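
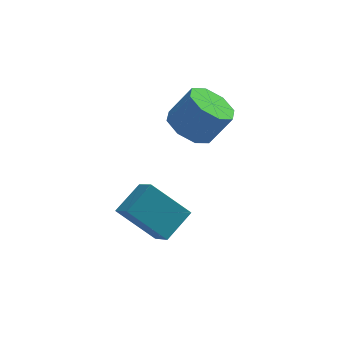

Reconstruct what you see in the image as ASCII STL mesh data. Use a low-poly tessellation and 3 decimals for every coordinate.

solid 
facet normal -0.564 -0.029 -0.825
outer loop
vertex 1.198 -0.506 -0.859
vertex 0.537 0.109 -0.429
vertex 1.354 0.231 -0.992
endloop
endfacet
facet normal 0.800 -0.266 -0.538
outer loop
vertex 1.198 -0.506 -0.859
vertex 1.354 0.231 -0.992
vertex 2.044 -0.463 0.378
endloop
endfacet
facet normal 0.800 -0.266 -0.538
outer loop
vertex 2.044 -0.463 0.378
vertex 1.354 0.231 -0.992
vertex 2.2 0.274 0.246
endloop
endfacet
facet normal 0.564 0.028 0.825
outer loop
vertex 2.044 -0.463 0.378
vertex 2.2 0.274 0.246
vertex 1.383 0.151 0.809
endloop
endfacet
facet normal -0.564 -0.029 -0.825
outer loop
vertex 1.354 0.231 -0.992
vertex 0.537 0.109 -0.429
vertex 1.032 0.897 -0.795
endloop
endfacet
facet normal 0.711 0.492 -0.503
outer loop
vertex 1.354 0.231 -0.992
vertex 1.032 0.897 -0.795
vertex 2.2 0.274 0.246
endloop
endfacet
facet normal 0.711 0.492 -0.503
outer loop
vertex 2.2 0.274 0.246
vertex 1.032 0.897 -0.795
vertex 1.878 0.94 0.443
endloop
endfacet
facet normal 0.564 0.029 0.825
outer loop
vertex 2.2 0.274 0.246
vertex 1.878 0.94 0.443
vertex 1.383 0.151 0.809
endloop
endfacet
facet normal -0.564 -0.029 -0.825
outer loop
vertex 1.032 0.897 -0.795
vertex 0.537 0.109 -0.429
vertex 0.419 1.101 -0.383
endloop
endfacet
facet normal 0.204 0.963 -0.173
outer loop
vertex 1.032 0.897 -0.795
vertex 0.419 1.101 -0.383
vertex 1.878 0.94 0.443
endloop
endfacet
facet normal 0.204 0.964 -0.172
outer loop
vertex 1.878 0.94 0.443
vertex 0.419 1.101 -0.383
vertex 1.266 1.143 0.855
endloop
endfacet
facet normal 0.565 0.028 0.825
outer loop
vertex 1.878 0.94 0.443
vertex 1.266 1.143 0.855
vertex 1.383 0.151 0.809
endloop
endfacet
facet normal -0.565 -0.029 -0.825
outer loop
vertex 0.419 1.101 -0.383
vertex 0.537 0.109 -0.429
vertex -0.124 0.723 0.002
endloop
endfacet
facet normal -0.421 0.869 0.259
outer loop
vertex 0.419 1.101 -0.383
vertex -0.124 0.723 0.002
vertex 1.266 1.143 0.855
endloop
endfacet
facet normal -0.421 0.870 0.258
outer loop
vertex 1.266 1.143 0.855
vertex -0.124 0.723 0.002
vertex 0.722 0.766 1.239
endloop
endfacet
facet normal 0.563 0.028 0.826
outer loop
vertex 1.266 1.143 0.855
vertex 0.722 0.766 1.239
vertex 1.383 0.151 0.809
endloop
endfacet
facet normal -0.564 -0.028 -0.825
outer loop
vertex -0.124 0.723 0.002
vertex 0.537 0.109 -0.429
vertex -0.28 -0.014 0.134
endloop
endfacet
facet normal -0.800 0.266 0.538
outer loop
vertex -0.124 0.723 0.002
vertex -0.28 -0.014 0.134
vertex 0.722 0.766 1.239
endloop
endfacet
facet normal -0.800 0.266 0.538
outer loop
vertex 0.722 0.766 1.239
vertex -0.28 -0.014 0.134
vertex 0.566 0.029 1.372
endloop
endfacet
facet normal 0.564 0.029 0.825
outer loop
vertex 0.722 0.766 1.239
vertex 0.566 0.029 1.372
vertex 1.383 0.151 0.809
endloop
endfacet
facet normal -0.564 -0.029 -0.825
outer loop
vertex -0.28 -0.014 0.134
vertex 0.537 0.109 -0.429
vertex 0.042 -0.68 -0.063
endloop
endfacet
facet normal -0.711 -0.492 0.503
outer loop
vertex -0.28 -0.014 0.134
vertex 0.042 -0.68 -0.063
vertex 0.566 0.029 1.372
endloop
endfacet
facet normal -0.711 -0.492 0.503
outer loop
vertex 0.566 0.029 1.372
vertex 0.042 -0.68 -0.063
vertex 0.888 -0.637 1.175
endloop
endfacet
facet normal 0.564 0.029 0.825
outer loop
vertex 0.566 0.029 1.372
vertex 0.888 -0.637 1.175
vertex 1.383 0.151 0.809
endloop
endfacet
facet normal -0.565 -0.028 -0.825
outer loop
vertex 0.042 -0.68 -0.063
vertex 0.537 0.109 -0.429
vertex 0.654 -0.883 -0.475
endloop
endfacet
facet normal -0.204 -0.964 0.173
outer loop
vertex 0.042 -0.68 -0.063
vertex 0.654 -0.883 -0.475
vertex 0.888 -0.637 1.175
endloop
endfacet
facet normal -0.205 -0.963 0.173
outer loop
vertex 0.888 -0.637 1.175
vertex 0.654 -0.883 -0.475
vertex 1.501 -0.841 0.763
endloop
endfacet
facet normal 0.564 0.029 0.825
outer loop
vertex 0.888 -0.637 1.175
vertex 1.501 -0.841 0.763
vertex 1.383 0.151 0.809
endloop
endfacet
facet normal -0.563 -0.028 -0.826
outer loop
vertex 0.654 -0.883 -0.475
vertex 0.537 0.109 -0.429
vertex 1.198 -0.506 -0.859
endloop
endfacet
facet normal 0.421 -0.870 -0.258
outer loop
vertex 0.654 -0.883 -0.475
vertex 1.198 -0.506 -0.859
vertex 1.501 -0.841 0.763
endloop
endfacet
facet normal 0.422 -0.869 -0.258
outer loop
vertex 1.501 -0.841 0.763
vertex 1.198 -0.506 -0.859
vertex 2.044 -0.463 0.378
endloop
endfacet
facet normal 0.565 0.029 0.825
outer loop
vertex 1.501 -0.841 0.763
vertex 2.044 -0.463 0.378
vertex 1.383 0.151 0.809
endloop
endfacet
facet normal -0.656 -0.606 -0.449
outer loop
vertex -1.963 -2.646 -2.539
vertex -2.296 -1.629 -3.426
vertex -0.589 -3.244 -3.739
endloop
endfacet
facet normal 0.240 -0.731 0.639
outer loop
vertex 0.356 -2.371 -3.094
vertex -1.963 -2.646 -2.539
vertex -0.589 -3.244 -3.739
endloop
endfacet
facet normal -0.656 -0.607 -0.448
outer loop
vertex -0.589 -3.244 -3.739
vertex -2.296 -1.629 -3.426
vertex -0.922 -2.228 -4.627
endloop
endfacet
facet normal 0.715 -0.312 -0.625
outer loop
vertex -0.922 -2.228 -4.627
vertex 0.356 -2.371 -3.094
vertex -0.589 -3.244 -3.739
endloop
endfacet
facet normal -0.715 0.312 0.626
outer loop
vertex -1.963 -2.646 -2.539
vertex -1.351 -0.756 -2.781
vertex -2.296 -1.629 -3.426
endloop
endfacet
facet normal 0.240 -0.731 0.639
outer loop
vertex -1.018 -1.772 -1.893
vertex -1.963 -2.646 -2.539
vertex 0.356 -2.371 -3.094
endloop
endfacet
facet normal -0.716 0.312 0.625
outer loop
vertex -1.018 -1.772 -1.893
vertex -1.351 -0.756 -2.781
vertex -1.963 -2.646 -2.539
endloop
endfacet
facet normal -0.240 0.731 -0.639
outer loop
vertex -2.296 -1.629 -3.426
vertex -1.351 -0.756 -2.781
vertex -0.922 -2.228 -4.627
endloop
endfacet
facet normal 0.715 -0.311 -0.625
outer loop
vertex 0.023 -1.354 -3.981
vertex 0.356 -2.371 -3.094
vertex -0.922 -2.228 -4.627
endloop
endfacet
facet normal -0.240 0.731 -0.639
outer loop
vertex -0.922 -2.228 -4.627
vertex -1.351 -0.756 -2.781
vertex 0.023 -1.354 -3.981
endloop
endfacet
facet normal 0.657 0.606 0.449
outer loop
vertex 0.023 -1.354 -3.981
vertex -1.018 -1.772 -1.893
vertex 0.356 -2.371 -3.094
endloop
endfacet
facet normal 0.656 0.607 0.449
outer loop
vertex -1.351 -0.756 -2.781
vertex -1.018 -1.772 -1.893
vertex 0.023 -1.354 -3.981
endloop
endfacet

endsolid


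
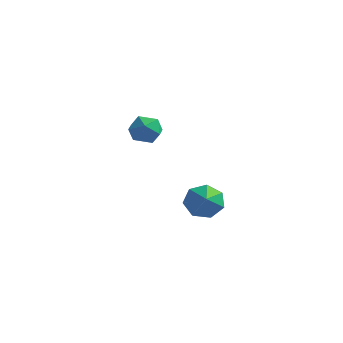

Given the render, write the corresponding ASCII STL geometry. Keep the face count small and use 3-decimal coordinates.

solid 
facet normal -0.464 0.685 -0.561
outer loop
vertex 4.54 2.581 -3.903
vertex 3.584 2.217 -3.557
vertex 4.205 2.989 -3.128
endloop
endfacet
facet normal 0.932 0.103 0.349
outer loop
vertex 4.54 2.581 -3.903
vertex 4.205 2.989 -3.128
vertex 4.256 1.223 -2.743
endloop
endfacet
facet normal -0.465 0.685 -0.561
outer loop
vertex 4.205 2.989 -3.128
vertex 3.584 2.217 -3.557
vertex 3.403 2.815 -2.676
endloop
endfacet
facet normal 0.447 0.203 0.871
outer loop
vertex 4.205 2.989 -3.128
vertex 3.403 2.815 -2.676
vertex 4.256 1.223 -2.743
endloop
endfacet
facet normal -0.464 0.686 -0.561
outer loop
vertex 3.403 2.815 -2.676
vertex 3.584 2.217 -3.557
vertex 2.736 2.191 -2.887
endloop
endfacet
facet normal -0.180 -0.137 0.974
outer loop
vertex 3.403 2.815 -2.676
vertex 2.736 2.191 -2.887
vertex 4.256 1.223 -2.743
endloop
endfacet
facet normal -0.464 0.685 -0.561
outer loop
vertex 2.736 2.191 -2.887
vertex 3.584 2.217 -3.557
vertex 2.708 1.586 -3.603
endloop
endfacet
facet normal -0.477 -0.662 0.578
outer loop
vertex 2.736 2.191 -2.887
vertex 2.708 1.586 -3.603
vertex 4.256 1.223 -2.743
endloop
endfacet
facet normal -0.464 0.685 -0.561
outer loop
vertex 2.708 1.586 -3.603
vertex 3.584 2.217 -3.557
vertex 3.339 1.456 -4.284
endloop
endfacet
facet normal -0.219 -0.976 -0.017
outer loop
vertex 2.708 1.586 -3.603
vertex 3.339 1.456 -4.284
vertex 4.256 1.223 -2.743
endloop
endfacet
facet normal -0.464 0.685 -0.561
outer loop
vertex 3.339 1.456 -4.284
vertex 3.584 2.217 -3.557
vertex 4.154 1.899 -4.417
endloop
endfacet
facet normal 0.398 -0.842 -0.364
outer loop
vertex 3.339 1.456 -4.284
vertex 4.154 1.899 -4.417
vertex 4.256 1.223 -2.743
endloop
endfacet
facet normal -0.464 0.685 -0.561
outer loop
vertex 4.154 1.899 -4.417
vertex 3.584 2.217 -3.557
vertex 4.54 2.581 -3.903
endloop
endfacet
facet normal 0.910 -0.363 -0.202
outer loop
vertex 4.154 1.899 -4.417
vertex 4.54 2.581 -3.903
vertex 4.256 1.223 -2.743
endloop
endfacet
facet normal -0.708 0.422 0.566
outer loop
vertex 1.693 -1.633 3.024
vertex 2.208 -1.808 3.799
vertex 2.32 -0.993 3.331
endloop
endfacet
facet normal -0.692 0.718 -0.084
outer loop
vertex 1.693 -1.633 3.024
vertex 2.32 -0.993 3.331
vertex 2.243 -1.175 2.405
endloop
endfacet
facet normal -0.801 0.201 -0.564
outer loop
vertex 1.693 -1.633 3.024
vertex 2.243 -1.175 2.405
vertex 2.084 -2.102 2.301
endloop
endfacet
facet normal -0.886 -0.414 -0.210
outer loop
vertex 1.693 -1.633 3.024
vertex 2.084 -2.102 2.301
vertex 2.062 -2.493 3.163
endloop
endfacet
facet normal -0.828 -0.276 0.488
outer loop
vertex 1.693 -1.633 3.024
vertex 2.062 -2.493 3.163
vertex 2.208 -1.808 3.799
endloop
endfacet
facet normal -0.037 0.981 -0.190
outer loop
vertex 2.243 -1.175 2.405
vertex 2.32 -0.993 3.331
vertex 3.098 -1.067 2.797
endloop
endfacet
facet normal -0.064 0.504 0.862
outer loop
vertex 2.32 -0.993 3.331
vertex 2.208 -1.808 3.799
vertex 3.076 -1.458 3.659
endloop
endfacet
facet normal -0.258 -0.627 0.735
outer loop
vertex 2.208 -1.808 3.799
vertex 2.062 -2.493 3.163
vertex 2.917 -2.385 3.555
endloop
endfacet
facet normal -0.351 -0.849 -0.394
outer loop
vertex 2.062 -2.493 3.163
vertex 2.084 -2.102 2.301
vertex 2.84 -2.567 2.629
endloop
endfacet
facet normal -0.214 0.145 -0.966
outer loop
vertex 2.084 -2.102 2.301
vertex 2.243 -1.175 2.405
vertex 2.952 -1.752 2.161
endloop
endfacet
facet normal 0.886 0.414 0.210
outer loop
vertex 3.467 -1.927 2.936
vertex 3.098 -1.067 2.797
vertex 3.076 -1.458 3.659
endloop
endfacet
facet normal 0.801 -0.201 0.564
outer loop
vertex 3.467 -1.927 2.936
vertex 3.076 -1.458 3.659
vertex 2.917 -2.385 3.555
endloop
endfacet
facet normal 0.692 -0.718 0.084
outer loop
vertex 3.467 -1.927 2.936
vertex 2.917 -2.385 3.555
vertex 2.84 -2.567 2.629
endloop
endfacet
facet normal 0.708 -0.422 -0.566
outer loop
vertex 3.467 -1.927 2.936
vertex 2.84 -2.567 2.629
vertex 2.952 -1.752 2.161
endloop
endfacet
facet normal 0.828 0.276 -0.488
outer loop
vertex 3.467 -1.927 2.936
vertex 2.952 -1.752 2.161
vertex 3.098 -1.067 2.797
endloop
endfacet
facet normal 0.351 0.849 0.394
outer loop
vertex 3.076 -1.458 3.659
vertex 3.098 -1.067 2.797
vertex 2.32 -0.993 3.331
endloop
endfacet
facet normal 0.214 -0.145 0.966
outer loop
vertex 2.917 -2.385 3.555
vertex 3.076 -1.458 3.659
vertex 2.208 -1.808 3.799
endloop
endfacet
facet normal 0.037 -0.981 0.190
outer loop
vertex 2.84 -2.567 2.629
vertex 2.917 -2.385 3.555
vertex 2.062 -2.493 3.163
endloop
endfacet
facet normal 0.064 -0.504 -0.862
outer loop
vertex 2.952 -1.752 2.161
vertex 2.84 -2.567 2.629
vertex 2.084 -2.102 2.301
endloop
endfacet
facet normal 0.258 0.627 -0.735
outer loop
vertex 3.098 -1.067 2.797
vertex 2.952 -1.752 2.161
vertex 2.243 -1.175 2.405
endloop
endfacet

endsolid


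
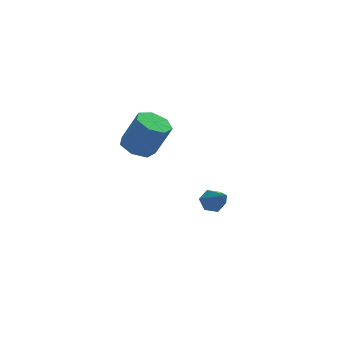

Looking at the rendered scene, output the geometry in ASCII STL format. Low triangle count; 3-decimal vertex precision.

solid 
facet normal -0.106 0.743 -0.661
outer loop
vertex 2.509 -0.83 -1.933
vertex 2.032 -1.149 -2.215
vertex 1.906 -0.742 -1.738
endloop
endfacet
facet normal 0.334 0.416 0.846
outer loop
vertex 2.509 -0.83 -1.933
vertex 1.906 -0.742 -1.738
vertex 2.228 -2.531 -0.985
endloop
endfacet
facet normal -0.107 0.742 -0.662
outer loop
vertex 1.906 -0.742 -1.738
vertex 2.032 -1.149 -2.215
vertex 1.428 -1.062 -2.02
endloop
endfacet
facet normal -0.599 0.216 0.771
outer loop
vertex 1.906 -0.742 -1.738
vertex 1.428 -1.062 -2.02
vertex 2.228 -2.531 -0.985
endloop
endfacet
facet normal -0.106 0.743 -0.661
outer loop
vertex 1.428 -1.062 -2.02
vertex 2.032 -1.149 -2.215
vertex 1.554 -1.469 -2.498
endloop
endfacet
facet normal -0.904 -0.413 0.113
outer loop
vertex 1.428 -1.062 -2.02
vertex 1.554 -1.469 -2.498
vertex 2.228 -2.531 -0.985
endloop
endfacet
facet normal -0.105 0.742 -0.662
outer loop
vertex 1.554 -1.469 -2.498
vertex 2.032 -1.149 -2.215
vertex 2.158 -1.557 -2.692
endloop
endfacet
facet normal -0.273 -0.840 -0.468
outer loop
vertex 1.554 -1.469 -2.498
vertex 2.158 -1.557 -2.692
vertex 2.228 -2.531 -0.985
endloop
endfacet
facet normal -0.106 0.742 -0.662
outer loop
vertex 2.158 -1.557 -2.692
vertex 2.032 -1.149 -2.215
vertex 2.635 -1.237 -2.41
endloop
endfacet
facet normal 0.661 -0.640 -0.392
outer loop
vertex 2.158 -1.557 -2.692
vertex 2.635 -1.237 -2.41
vertex 2.228 -2.531 -0.985
endloop
endfacet
facet normal -0.106 0.743 -0.661
outer loop
vertex 2.635 -1.237 -2.41
vertex 2.032 -1.149 -2.215
vertex 2.509 -0.83 -1.933
endloop
endfacet
facet normal 0.964 -0.012 0.265
outer loop
vertex 2.635 -1.237 -2.41
vertex 2.509 -0.83 -1.933
vertex 2.228 -2.531 -0.985
endloop
endfacet
facet normal -0.393 0.160 -0.906
outer loop
vertex -0.997 -1.739 2.42
vertex -1.688 -2.183 2.641
vertex -1.544 -1.349 2.726
endloop
endfacet
facet normal 0.545 0.834 -0.089
outer loop
vertex -0.997 -1.739 2.42
vertex -1.544 -1.349 2.726
vertex -0.322 -2.014 3.978
endloop
endfacet
facet normal 0.545 0.834 -0.089
outer loop
vertex -0.322 -2.014 3.978
vertex -1.544 -1.349 2.726
vertex -0.868 -1.624 4.284
endloop
endfacet
facet normal 0.393 -0.160 0.905
outer loop
vertex -0.322 -2.014 3.978
vertex -0.868 -1.624 4.284
vertex -1.012 -2.457 4.199
endloop
endfacet
facet normal -0.393 0.160 -0.906
outer loop
vertex -1.544 -1.349 2.726
vertex -1.688 -2.183 2.641
vertex -2.199 -1.587 2.968
endloop
endfacet
facet normal -0.240 0.933 0.269
outer loop
vertex -1.544 -1.349 2.726
vertex -2.199 -1.587 2.968
vertex -0.868 -1.624 4.284
endloop
endfacet
facet normal -0.240 0.933 0.269
outer loop
vertex -0.868 -1.624 4.284
vertex -2.199 -1.587 2.968
vertex -1.523 -1.862 4.525
endloop
endfacet
facet normal 0.392 -0.160 0.906
outer loop
vertex -0.868 -1.624 4.284
vertex -1.523 -1.862 4.525
vertex -1.012 -2.457 4.199
endloop
endfacet
facet normal -0.393 0.160 -0.906
outer loop
vertex -2.199 -1.587 2.968
vertex -1.688 -2.183 2.641
vertex -2.469 -2.273 2.964
endloop
endfacet
facet normal -0.843 0.329 0.424
outer loop
vertex -2.199 -1.587 2.968
vertex -2.469 -2.273 2.964
vertex -1.523 -1.862 4.525
endloop
endfacet
facet normal -0.843 0.331 0.424
outer loop
vertex -1.523 -1.862 4.525
vertex -2.469 -2.273 2.964
vertex -1.794 -2.548 4.521
endloop
endfacet
facet normal 0.392 -0.160 0.906
outer loop
vertex -1.523 -1.862 4.525
vertex -1.794 -2.548 4.521
vertex -1.012 -2.457 4.199
endloop
endfacet
facet normal -0.393 0.160 -0.906
outer loop
vertex -2.469 -2.273 2.964
vertex -1.688 -2.183 2.641
vertex -2.151 -2.891 2.717
endloop
endfacet
facet normal -0.812 -0.522 0.260
outer loop
vertex -2.469 -2.273 2.964
vertex -2.151 -2.891 2.717
vertex -1.794 -2.548 4.521
endloop
endfacet
facet normal -0.813 -0.522 0.260
outer loop
vertex -1.794 -2.548 4.521
vertex -2.151 -2.891 2.717
vertex -1.476 -3.166 4.275
endloop
endfacet
facet normal 0.392 -0.159 0.906
outer loop
vertex -1.794 -2.548 4.521
vertex -1.476 -3.166 4.275
vertex -1.012 -2.457 4.199
endloop
endfacet
facet normal -0.393 0.159 -0.906
outer loop
vertex -2.151 -2.891 2.717
vertex -1.688 -2.183 2.641
vertex -1.484 -2.976 2.413
endloop
endfacet
facet normal -0.170 -0.980 -0.099
outer loop
vertex -2.151 -2.891 2.717
vertex -1.484 -2.976 2.413
vertex -1.476 -3.166 4.275
endloop
endfacet
facet normal -0.170 -0.980 -0.099
outer loop
vertex -1.476 -3.166 4.275
vertex -1.484 -2.976 2.413
vertex -0.809 -3.251 3.971
endloop
endfacet
facet normal 0.392 -0.160 0.906
outer loop
vertex -1.476 -3.166 4.275
vertex -0.809 -3.251 3.971
vertex -1.012 -2.457 4.199
endloop
endfacet
facet normal -0.393 0.159 -0.906
outer loop
vertex -1.484 -2.976 2.413
vertex -1.688 -2.183 2.641
vertex -0.971 -2.463 2.281
endloop
endfacet
facet normal 0.602 -0.700 -0.384
outer loop
vertex -1.484 -2.976 2.413
vertex -0.971 -2.463 2.281
vertex -0.809 -3.251 3.971
endloop
endfacet
facet normal 0.601 -0.701 -0.384
outer loop
vertex -0.809 -3.251 3.971
vertex -0.971 -2.463 2.281
vertex -0.295 -2.738 3.839
endloop
endfacet
facet normal 0.392 -0.160 0.906
outer loop
vertex -0.809 -3.251 3.971
vertex -0.295 -2.738 3.839
vertex -1.012 -2.457 4.199
endloop
endfacet
facet normal -0.392 0.160 -0.906
outer loop
vertex -0.971 -2.463 2.281
vertex -1.688 -2.183 2.641
vertex -0.997 -1.739 2.42
endloop
endfacet
facet normal 0.919 0.106 -0.380
outer loop
vertex -0.971 -2.463 2.281
vertex -0.997 -1.739 2.42
vertex -0.295 -2.738 3.839
endloop
endfacet
facet normal 0.919 0.107 -0.379
outer loop
vertex -0.295 -2.738 3.839
vertex -0.997 -1.739 2.42
vertex -0.322 -2.014 3.978
endloop
endfacet
facet normal 0.392 -0.159 0.906
outer loop
vertex -0.295 -2.738 3.839
vertex -0.322 -2.014 3.978
vertex -1.012 -2.457 4.199
endloop
endfacet

endsolid


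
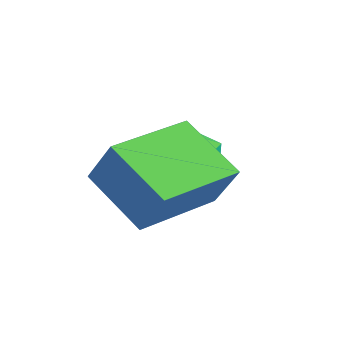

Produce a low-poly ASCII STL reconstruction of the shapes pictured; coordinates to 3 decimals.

solid 
facet normal -0.508 -0.054 -0.860
outer loop
vertex 1.756 -0.622 2.347
vertex 1.666 1.005 2.298
vertex 2.917 -0.578 1.659
endloop
endfacet
facet normal 0.056 -0.998 0.030
outer loop
vertex 3.414 -0.525 2.502
vertex 1.756 -0.622 2.347
vertex 2.917 -0.578 1.659
endloop
endfacet
facet normal -0.508 -0.054 -0.860
outer loop
vertex 2.917 -0.578 1.659
vertex 1.666 1.005 2.298
vertex 2.827 1.049 1.61
endloop
endfacet
facet normal 0.860 0.032 -0.509
outer loop
vertex 2.827 1.049 1.61
vertex 3.414 -0.525 2.502
vertex 2.917 -0.578 1.659
endloop
endfacet
facet normal -0.860 -0.032 0.509
outer loop
vertex 1.756 -0.622 2.347
vertex 2.163 1.058 3.141
vertex 1.666 1.005 2.298
endloop
endfacet
facet normal 0.056 -0.998 0.030
outer loop
vertex 2.253 -0.569 3.19
vertex 1.756 -0.622 2.347
vertex 3.414 -0.525 2.502
endloop
endfacet
facet normal -0.860 -0.032 0.509
outer loop
vertex 2.253 -0.569 3.19
vertex 2.163 1.058 3.141
vertex 1.756 -0.622 2.347
endloop
endfacet
facet normal -0.056 0.998 -0.030
outer loop
vertex 1.666 1.005 2.298
vertex 2.163 1.058 3.141
vertex 2.827 1.049 1.61
endloop
endfacet
facet normal 0.860 0.032 -0.509
outer loop
vertex 3.324 1.102 2.453
vertex 3.414 -0.525 2.502
vertex 2.827 1.049 1.61
endloop
endfacet
facet normal -0.056 0.998 -0.030
outer loop
vertex 2.827 1.049 1.61
vertex 2.163 1.058 3.141
vertex 3.324 1.102 2.453
endloop
endfacet
facet normal 0.508 0.054 0.860
outer loop
vertex 3.324 1.102 2.453
vertex 2.253 -0.569 3.19
vertex 3.414 -0.525 2.502
endloop
endfacet
facet normal 0.508 0.054 0.860
outer loop
vertex 2.163 1.058 3.141
vertex 2.253 -0.569 3.19
vertex 3.324 1.102 2.453
endloop
endfacet
facet normal -0.935 -0.326 -0.137
outer loop
vertex 1.242 1.586 1.825
vertex 1.467 0.981 1.73
vertex 1.309 1.181 2.331
endloop
endfacet
facet normal -0.923 0.232 0.308
outer loop
vertex 1.242 1.586 1.825
vertex 1.309 1.181 2.331
vertex 1.485 1.806 2.388
endloop
endfacet
facet normal -0.623 0.781 -0.036
outer loop
vertex 1.242 1.586 1.825
vertex 1.485 1.806 2.388
vertex 1.752 1.993 1.824
endloop
endfacet
facet normal -0.450 0.563 -0.693
outer loop
vertex 1.242 1.586 1.825
vertex 1.752 1.993 1.824
vertex 1.741 1.483 1.417
endloop
endfacet
facet normal -0.643 -0.120 -0.756
outer loop
vertex 1.242 1.586 1.825
vertex 1.741 1.483 1.417
vertex 1.467 0.981 1.73
endloop
endfacet
facet normal -0.506 0.064 0.860
outer loop
vertex 1.485 1.806 2.388
vertex 1.309 1.181 2.331
vertex 1.859 1.337 2.643
endloop
endfacet
facet normal -0.526 -0.839 0.141
outer loop
vertex 1.309 1.181 2.331
vertex 1.467 0.981 1.73
vertex 1.848 0.827 2.236
endloop
endfacet
facet normal -0.051 -0.508 -0.860
outer loop
vertex 1.467 0.981 1.73
vertex 1.741 1.483 1.417
vertex 2.115 1.014 1.672
endloop
endfacet
facet normal 0.260 0.599 -0.757
outer loop
vertex 1.741 1.483 1.417
vertex 1.752 1.993 1.824
vertex 2.291 1.639 1.729
endloop
endfacet
facet normal -0.021 0.952 0.306
outer loop
vertex 1.752 1.993 1.824
vertex 1.485 1.806 2.388
vertex 2.133 1.839 2.33
endloop
endfacet
facet normal 0.450 -0.563 0.693
outer loop
vertex 2.358 1.234 2.235
vertex 1.859 1.337 2.643
vertex 1.848 0.827 2.236
endloop
endfacet
facet normal 0.623 -0.781 0.036
outer loop
vertex 2.358 1.234 2.235
vertex 1.848 0.827 2.236
vertex 2.115 1.014 1.672
endloop
endfacet
facet normal 0.923 -0.232 -0.308
outer loop
vertex 2.358 1.234 2.235
vertex 2.115 1.014 1.672
vertex 2.291 1.639 1.729
endloop
endfacet
facet normal 0.935 0.326 0.137
outer loop
vertex 2.358 1.234 2.235
vertex 2.291 1.639 1.729
vertex 2.133 1.839 2.33
endloop
endfacet
facet normal 0.643 0.120 0.756
outer loop
vertex 2.358 1.234 2.235
vertex 2.133 1.839 2.33
vertex 1.859 1.337 2.643
endloop
endfacet
facet normal -0.260 -0.599 0.757
outer loop
vertex 1.848 0.827 2.236
vertex 1.859 1.337 2.643
vertex 1.309 1.181 2.331
endloop
endfacet
facet normal 0.021 -0.952 -0.306
outer loop
vertex 2.115 1.014 1.672
vertex 1.848 0.827 2.236
vertex 1.467 0.981 1.73
endloop
endfacet
facet normal 0.506 -0.064 -0.860
outer loop
vertex 2.291 1.639 1.729
vertex 2.115 1.014 1.672
vertex 1.741 1.483 1.417
endloop
endfacet
facet normal 0.526 0.839 -0.141
outer loop
vertex 2.133 1.839 2.33
vertex 2.291 1.639 1.729
vertex 1.752 1.993 1.824
endloop
endfacet
facet normal 0.051 0.508 0.860
outer loop
vertex 1.859 1.337 2.643
vertex 2.133 1.839 2.33
vertex 1.485 1.806 2.388
endloop
endfacet

endsolid


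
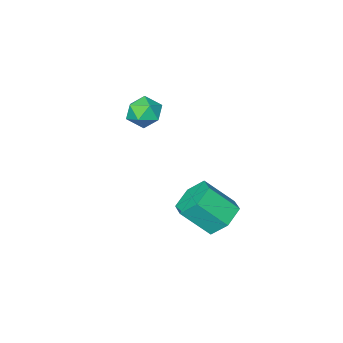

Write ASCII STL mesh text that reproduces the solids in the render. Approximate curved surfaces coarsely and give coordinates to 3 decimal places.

solid 
facet normal -0.988 -0.011 -0.156
outer loop
vertex 0.438 -1.024 3.171
vertex 0.375 -1.648 3.614
vertex 0.318 -0.948 3.925
endloop
endfacet
facet normal -0.733 0.655 -0.183
outer loop
vertex 0.438 -1.024 3.171
vertex 0.318 -0.948 3.925
vertex 0.818 -0.488 3.567
endloop
endfacet
facet normal -0.237 0.680 -0.693
outer loop
vertex 0.438 -1.024 3.171
vertex 0.818 -0.488 3.567
vertex 1.183 -0.903 3.035
endloop
endfacet
facet normal -0.184 0.030 -0.982
outer loop
vertex 0.438 -1.024 3.171
vertex 1.183 -0.903 3.035
vertex 0.91 -1.62 3.064
endloop
endfacet
facet normal -0.648 -0.396 -0.650
outer loop
vertex 0.438 -1.024 3.171
vertex 0.91 -1.62 3.064
vertex 0.375 -1.648 3.614
endloop
endfacet
facet normal -0.416 0.795 0.441
outer loop
vertex 0.818 -0.488 3.567
vertex 0.318 -0.948 3.925
vertex 0.99 -0.78 4.256
endloop
endfacet
facet normal -0.827 -0.283 0.485
outer loop
vertex 0.318 -0.948 3.925
vertex 0.375 -1.648 3.614
vertex 0.717 -1.497 4.285
endloop
endfacet
facet normal -0.277 -0.908 -0.316
outer loop
vertex 0.375 -1.648 3.614
vertex 0.91 -1.62 3.064
vertex 1.082 -1.912 3.753
endloop
endfacet
facet normal 0.474 -0.215 -0.854
outer loop
vertex 0.91 -1.62 3.064
vertex 1.183 -0.903 3.035
vertex 1.582 -1.452 3.395
endloop
endfacet
facet normal 0.388 0.837 -0.386
outer loop
vertex 1.183 -0.903 3.035
vertex 0.818 -0.488 3.567
vertex 1.525 -0.752 3.706
endloop
endfacet
facet normal 0.184 -0.030 0.982
outer loop
vertex 1.462 -1.376 4.149
vertex 0.99 -0.78 4.256
vertex 0.717 -1.497 4.285
endloop
endfacet
facet normal 0.237 -0.680 0.693
outer loop
vertex 1.462 -1.376 4.149
vertex 0.717 -1.497 4.285
vertex 1.082 -1.912 3.753
endloop
endfacet
facet normal 0.733 -0.655 0.183
outer loop
vertex 1.462 -1.376 4.149
vertex 1.082 -1.912 3.753
vertex 1.582 -1.452 3.395
endloop
endfacet
facet normal 0.988 0.011 0.156
outer loop
vertex 1.462 -1.376 4.149
vertex 1.582 -1.452 3.395
vertex 1.525 -0.752 3.706
endloop
endfacet
facet normal 0.648 0.396 0.650
outer loop
vertex 1.462 -1.376 4.149
vertex 1.525 -0.752 3.706
vertex 0.99 -0.78 4.256
endloop
endfacet
facet normal -0.474 0.215 0.854
outer loop
vertex 0.717 -1.497 4.285
vertex 0.99 -0.78 4.256
vertex 0.318 -0.948 3.925
endloop
endfacet
facet normal -0.388 -0.837 0.386
outer loop
vertex 1.082 -1.912 3.753
vertex 0.717 -1.497 4.285
vertex 0.375 -1.648 3.614
endloop
endfacet
facet normal 0.416 -0.795 -0.441
outer loop
vertex 1.582 -1.452 3.395
vertex 1.082 -1.912 3.753
vertex 0.91 -1.62 3.064
endloop
endfacet
facet normal 0.827 0.283 -0.485
outer loop
vertex 1.525 -0.752 3.706
vertex 1.582 -1.452 3.395
vertex 1.183 -0.903 3.035
endloop
endfacet
facet normal 0.277 0.908 0.316
outer loop
vertex 0.99 -0.78 4.256
vertex 1.525 -0.752 3.706
vertex 0.818 -0.488 3.567
endloop
endfacet
facet normal -0.543 0.471 -0.695
outer loop
vertex 1.147 2.861 -0.135
vertex 0.767 3.348 0.492
vertex 1.506 3.628 0.104
endloop
endfacet
facet normal 0.734 -0.136 -0.666
outer loop
vertex 1.147 2.861 -0.135
vertex 1.506 3.628 0.104
vertex 1.973 2.145 0.921
endloop
endfacet
facet normal 0.734 -0.135 -0.665
outer loop
vertex 1.973 2.145 0.921
vertex 1.506 3.628 0.104
vertex 2.332 2.912 1.161
endloop
endfacet
facet normal 0.543 -0.472 0.695
outer loop
vertex 1.973 2.145 0.921
vertex 2.332 2.912 1.161
vertex 1.593 2.632 1.548
endloop
endfacet
facet normal -0.543 0.471 -0.695
outer loop
vertex 1.506 3.628 0.104
vertex 0.767 3.348 0.492
vertex 1.126 4.115 0.731
endloop
endfacet
facet normal 0.720 0.687 -0.097
outer loop
vertex 1.506 3.628 0.104
vertex 1.126 4.115 0.731
vertex 2.332 2.912 1.161
endloop
endfacet
facet normal 0.720 0.687 -0.097
outer loop
vertex 2.332 2.912 1.161
vertex 1.126 4.115 0.731
vertex 1.952 3.399 1.788
endloop
endfacet
facet normal 0.543 -0.472 0.695
outer loop
vertex 2.332 2.912 1.161
vertex 1.952 3.399 1.788
vertex 1.593 2.632 1.548
endloop
endfacet
facet normal -0.543 0.471 -0.695
outer loop
vertex 1.126 4.115 0.731
vertex 0.767 3.348 0.492
vertex 0.387 3.835 1.119
endloop
endfacet
facet normal -0.014 0.823 0.568
outer loop
vertex 1.126 4.115 0.731
vertex 0.387 3.835 1.119
vertex 1.952 3.399 1.788
endloop
endfacet
facet normal -0.014 0.823 0.569
outer loop
vertex 1.952 3.399 1.788
vertex 0.387 3.835 1.119
vertex 1.213 3.119 2.175
endloop
endfacet
facet normal 0.543 -0.472 0.695
outer loop
vertex 1.952 3.399 1.788
vertex 1.213 3.119 2.175
vertex 1.593 2.632 1.548
endloop
endfacet
facet normal -0.543 0.472 -0.695
outer loop
vertex 0.387 3.835 1.119
vertex 0.767 3.348 0.492
vertex 0.028 3.068 0.879
endloop
endfacet
facet normal -0.734 0.135 0.666
outer loop
vertex 0.387 3.835 1.119
vertex 0.028 3.068 0.879
vertex 1.213 3.119 2.175
endloop
endfacet
facet normal -0.734 0.136 0.666
outer loop
vertex 1.213 3.119 2.175
vertex 0.028 3.068 0.879
vertex 0.854 2.352 1.936
endloop
endfacet
facet normal 0.543 -0.471 0.695
outer loop
vertex 1.213 3.119 2.175
vertex 0.854 2.352 1.936
vertex 1.593 2.632 1.548
endloop
endfacet
facet normal -0.543 0.472 -0.695
outer loop
vertex 0.028 3.068 0.879
vertex 0.767 3.348 0.492
vertex 0.408 2.581 0.252
endloop
endfacet
facet normal -0.720 -0.687 0.097
outer loop
vertex 0.028 3.068 0.879
vertex 0.408 2.581 0.252
vertex 0.854 2.352 1.936
endloop
endfacet
facet normal -0.720 -0.687 0.097
outer loop
vertex 0.854 2.352 1.936
vertex 0.408 2.581 0.252
vertex 1.234 1.865 1.309
endloop
endfacet
facet normal 0.543 -0.471 0.695
outer loop
vertex 0.854 2.352 1.936
vertex 1.234 1.865 1.309
vertex 1.593 2.632 1.548
endloop
endfacet
facet normal -0.543 0.472 -0.695
outer loop
vertex 0.408 2.581 0.252
vertex 0.767 3.348 0.492
vertex 1.147 2.861 -0.135
endloop
endfacet
facet normal 0.014 -0.823 -0.568
outer loop
vertex 0.408 2.581 0.252
vertex 1.147 2.861 -0.135
vertex 1.234 1.865 1.309
endloop
endfacet
facet normal 0.013 -0.823 -0.568
outer loop
vertex 1.234 1.865 1.309
vertex 1.147 2.861 -0.135
vertex 1.973 2.145 0.921
endloop
endfacet
facet normal 0.543 -0.471 0.695
outer loop
vertex 1.234 1.865 1.309
vertex 1.973 2.145 0.921
vertex 1.593 2.632 1.548
endloop
endfacet

endsolid


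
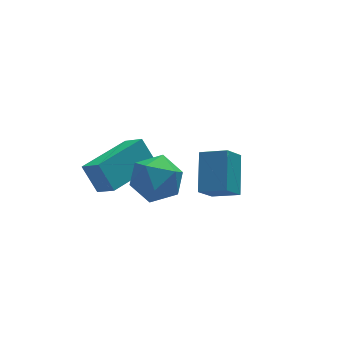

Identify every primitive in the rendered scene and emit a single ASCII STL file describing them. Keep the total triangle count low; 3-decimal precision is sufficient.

solid 
facet normal -0.892 -0.452 -0.011
outer loop
vertex -2.204 3.411 1.818
vertex -2.516 4.04 1.287
vertex -1.921 2.871 1.013
endloop
endfacet
facet normal 0.354 -0.714 0.604
outer loop
vertex -0.324 3.68 1.033
vertex -2.204 3.411 1.818
vertex -1.921 2.871 1.013
endloop
endfacet
facet normal -0.892 -0.452 -0.011
outer loop
vertex -1.921 2.871 1.013
vertex -2.516 4.04 1.287
vertex -2.233 3.5 0.482
endloop
endfacet
facet normal 0.281 -0.534 -0.798
outer loop
vertex -2.233 3.5 0.482
vertex -0.324 3.68 1.033
vertex -1.921 2.871 1.013
endloop
endfacet
facet normal -0.281 0.534 0.798
outer loop
vertex -2.204 3.411 1.818
vertex -0.919 4.849 1.307
vertex -2.516 4.04 1.287
endloop
endfacet
facet normal 0.354 -0.714 0.604
outer loop
vertex -0.607 4.22 1.838
vertex -2.204 3.411 1.818
vertex -0.324 3.68 1.033
endloop
endfacet
facet normal -0.281 0.534 0.798
outer loop
vertex -0.607 4.22 1.838
vertex -0.919 4.849 1.307
vertex -2.204 3.411 1.818
endloop
endfacet
facet normal -0.354 0.714 -0.604
outer loop
vertex -2.516 4.04 1.287
vertex -0.919 4.849 1.307
vertex -2.233 3.5 0.482
endloop
endfacet
facet normal 0.281 -0.534 -0.798
outer loop
vertex -0.636 4.309 0.502
vertex -0.324 3.68 1.033
vertex -2.233 3.5 0.482
endloop
endfacet
facet normal -0.354 0.714 -0.604
outer loop
vertex -2.233 3.5 0.482
vertex -0.919 4.849 1.307
vertex -0.636 4.309 0.502
endloop
endfacet
facet normal 0.892 0.452 0.011
outer loop
vertex -0.636 4.309 0.502
vertex -0.607 4.22 1.838
vertex -0.324 3.68 1.033
endloop
endfacet
facet normal 0.892 0.452 0.011
outer loop
vertex -0.919 4.849 1.307
vertex -0.607 4.22 1.838
vertex -0.636 4.309 0.502
endloop
endfacet
facet normal -0.728 0.579 -0.367
outer loop
vertex 0.926 3.54 1.316
vertex 1.466 3.814 0.676
vertex 0.497 2.485 0.502
endloop
endfacet
facet normal -0.614 -0.310 0.726
outer loop
vertex 1.174 1.946 0.844
vertex 0.926 3.54 1.316
vertex 0.497 2.485 0.502
endloop
endfacet
facet normal -0.728 0.579 -0.368
outer loop
vertex 0.497 2.485 0.502
vertex 1.466 3.814 0.676
vertex 1.037 2.758 -0.137
endloop
endfacet
facet normal -0.307 -0.754 -0.581
outer loop
vertex 1.037 2.758 -0.137
vertex 1.174 1.946 0.844
vertex 0.497 2.485 0.502
endloop
endfacet
facet normal 0.306 0.754 0.581
outer loop
vertex 0.926 3.54 1.316
vertex 2.143 3.275 1.018
vertex 1.466 3.814 0.676
endloop
endfacet
facet normal -0.613 -0.311 0.727
outer loop
vertex 1.603 3.002 1.657
vertex 0.926 3.54 1.316
vertex 1.174 1.946 0.844
endloop
endfacet
facet normal 0.306 0.754 0.581
outer loop
vertex 1.603 3.002 1.657
vertex 2.143 3.275 1.018
vertex 0.926 3.54 1.316
endloop
endfacet
facet normal 0.614 0.310 -0.726
outer loop
vertex 1.466 3.814 0.676
vertex 2.143 3.275 1.018
vertex 1.037 2.758 -0.137
endloop
endfacet
facet normal -0.306 -0.754 -0.581
outer loop
vertex 1.714 2.22 0.204
vertex 1.174 1.946 0.844
vertex 1.037 2.758 -0.137
endloop
endfacet
facet normal 0.613 0.311 -0.726
outer loop
vertex 1.037 2.758 -0.137
vertex 2.143 3.275 1.018
vertex 1.714 2.22 0.204
endloop
endfacet
facet normal 0.728 -0.578 0.367
outer loop
vertex 1.714 2.22 0.204
vertex 1.603 3.002 1.657
vertex 1.174 1.946 0.844
endloop
endfacet
facet normal 0.728 -0.579 0.367
outer loop
vertex 2.143 3.275 1.018
vertex 1.603 3.002 1.657
vertex 1.714 2.22 0.204
endloop
endfacet
facet normal -0.202 0.522 0.829
outer loop
vertex -1.764 1.412 3.523
vertex -1.697 0.719 3.976
vertex -1.028 1.192 3.841
endloop
endfacet
facet normal 0.129 0.930 0.344
outer loop
vertex -1.764 1.412 3.523
vertex -1.028 1.192 3.841
vertex -1.075 1.486 3.065
endloop
endfacet
facet normal -0.266 0.931 -0.250
outer loop
vertex -1.764 1.412 3.523
vertex -1.075 1.486 3.065
vertex -1.772 1.195 2.722
endloop
endfacet
facet normal -0.841 0.524 -0.134
outer loop
vertex -1.764 1.412 3.523
vertex -1.772 1.195 2.722
vertex -2.157 0.721 3.285
endloop
endfacet
facet normal -0.801 0.272 0.534
outer loop
vertex -1.764 1.412 3.523
vertex -2.157 0.721 3.285
vertex -1.697 0.719 3.976
endloop
endfacet
facet normal 0.756 0.625 0.191
outer loop
vertex -1.075 1.486 3.065
vertex -1.028 1.192 3.841
vertex -0.583 0.839 3.235
endloop
endfacet
facet normal 0.221 -0.035 0.975
outer loop
vertex -1.028 1.192 3.841
vertex -1.697 0.719 3.976
vertex -0.968 0.365 3.798
endloop
endfacet
facet normal -0.749 -0.439 0.497
outer loop
vertex -1.697 0.719 3.976
vertex -2.157 0.721 3.285
vertex -1.665 0.074 3.455
endloop
endfacet
facet normal -0.814 -0.029 -0.581
outer loop
vertex -2.157 0.721 3.285
vertex -1.772 1.195 2.722
vertex -1.712 0.368 2.679
endloop
endfacet
facet normal 0.117 0.628 -0.770
outer loop
vertex -1.772 1.195 2.722
vertex -1.075 1.486 3.065
vertex -1.043 0.841 2.544
endloop
endfacet
facet normal 0.841 -0.524 0.134
outer loop
vertex -0.976 0.148 2.997
vertex -0.583 0.839 3.235
vertex -0.968 0.365 3.798
endloop
endfacet
facet normal 0.266 -0.931 0.250
outer loop
vertex -0.976 0.148 2.997
vertex -0.968 0.365 3.798
vertex -1.665 0.074 3.455
endloop
endfacet
facet normal -0.129 -0.930 -0.344
outer loop
vertex -0.976 0.148 2.997
vertex -1.665 0.074 3.455
vertex -1.712 0.368 2.679
endloop
endfacet
facet normal 0.202 -0.522 -0.829
outer loop
vertex -0.976 0.148 2.997
vertex -1.712 0.368 2.679
vertex -1.043 0.841 2.544
endloop
endfacet
facet normal 0.801 -0.272 -0.534
outer loop
vertex -0.976 0.148 2.997
vertex -1.043 0.841 2.544
vertex -0.583 0.839 3.235
endloop
endfacet
facet normal 0.814 0.029 0.581
outer loop
vertex -0.968 0.365 3.798
vertex -0.583 0.839 3.235
vertex -1.028 1.192 3.841
endloop
endfacet
facet normal -0.117 -0.628 0.770
outer loop
vertex -1.665 0.074 3.455
vertex -0.968 0.365 3.798
vertex -1.697 0.719 3.976
endloop
endfacet
facet normal -0.756 -0.625 -0.191
outer loop
vertex -1.712 0.368 2.679
vertex -1.665 0.074 3.455
vertex -2.157 0.721 3.285
endloop
endfacet
facet normal -0.221 0.035 -0.975
outer loop
vertex -1.043 0.841 2.544
vertex -1.712 0.368 2.679
vertex -1.772 1.195 2.722
endloop
endfacet
facet normal 0.749 0.439 -0.497
outer loop
vertex -0.583 0.839 3.235
vertex -1.043 0.841 2.544
vertex -1.075 1.486 3.065
endloop
endfacet

endsolid


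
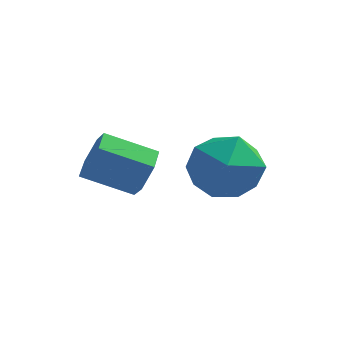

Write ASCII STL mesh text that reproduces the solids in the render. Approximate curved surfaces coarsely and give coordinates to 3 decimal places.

solid 
facet normal 0.893 0.184 -0.411
outer loop
vertex -1.103 -0.89 0.195
vertex -1.437 -0.43 -0.324
vertex -1.189 -0.14 0.344
endloop
endfacet
facet normal 0.436 -0.127 0.891
outer loop
vertex -1.103 -0.89 0.195
vertex -1.189 -0.14 0.344
vertex -2.47 -1.17 0.824
endloop
endfacet
facet normal 0.436 -0.127 0.891
outer loop
vertex -2.47 -1.17 0.824
vertex -1.189 -0.14 0.344
vertex -2.555 -0.419 0.973
endloop
endfacet
facet normal -0.893 -0.183 0.411
outer loop
vertex -2.47 -1.17 0.824
vertex -2.555 -0.419 0.973
vertex -2.803 -0.71 0.304
endloop
endfacet
facet normal 0.893 0.182 -0.411
outer loop
vertex -1.189 -0.14 0.344
vertex -1.437 -0.43 -0.324
vertex -1.522 0.32 -0.176
endloop
endfacet
facet normal 0.122 0.781 0.612
outer loop
vertex -1.189 -0.14 0.344
vertex -1.522 0.32 -0.176
vertex -2.555 -0.419 0.973
endloop
endfacet
facet normal 0.122 0.781 0.612
outer loop
vertex -2.555 -0.419 0.973
vertex -1.522 0.32 -0.176
vertex -2.888 0.041 0.453
endloop
endfacet
facet normal -0.893 -0.183 0.411
outer loop
vertex -2.555 -0.419 0.973
vertex -2.888 0.041 0.453
vertex -2.803 -0.71 0.304
endloop
endfacet
facet normal 0.893 0.182 -0.411
outer loop
vertex -1.522 0.32 -0.176
vertex -1.437 -0.43 -0.324
vertex -1.77 0.03 -0.844
endloop
endfacet
facet normal -0.313 0.908 -0.278
outer loop
vertex -1.522 0.32 -0.176
vertex -1.77 0.03 -0.844
vertex -2.888 0.041 0.453
endloop
endfacet
facet normal -0.314 0.908 -0.278
outer loop
vertex -2.888 0.041 0.453
vertex -1.77 0.03 -0.844
vertex -3.137 -0.25 -0.215
endloop
endfacet
facet normal -0.893 -0.183 0.412
outer loop
vertex -2.888 0.041 0.453
vertex -3.137 -0.25 -0.215
vertex -2.803 -0.71 0.304
endloop
endfacet
facet normal 0.893 0.183 -0.411
outer loop
vertex -1.77 0.03 -0.844
vertex -1.437 -0.43 -0.324
vertex -1.685 -0.721 -0.993
endloop
endfacet
facet normal -0.436 0.127 -0.891
outer loop
vertex -1.77 0.03 -0.844
vertex -1.685 -0.721 -0.993
vertex -3.137 -0.25 -0.215
endloop
endfacet
facet normal -0.436 0.127 -0.891
outer loop
vertex -3.137 -0.25 -0.215
vertex -1.685 -0.721 -0.993
vertex -3.051 -1.0 -0.364
endloop
endfacet
facet normal -0.893 -0.184 0.411
outer loop
vertex -3.137 -0.25 -0.215
vertex -3.051 -1.0 -0.364
vertex -2.803 -0.71 0.304
endloop
endfacet
facet normal 0.893 0.183 -0.411
outer loop
vertex -1.685 -0.721 -0.993
vertex -1.437 -0.43 -0.324
vertex -1.352 -1.181 -0.473
endloop
endfacet
facet normal -0.122 -0.781 -0.612
outer loop
vertex -1.685 -0.721 -0.993
vertex -1.352 -1.181 -0.473
vertex -3.051 -1.0 -0.364
endloop
endfacet
facet normal -0.122 -0.781 -0.612
outer loop
vertex -3.051 -1.0 -0.364
vertex -1.352 -1.181 -0.473
vertex -2.718 -1.46 0.156
endloop
endfacet
facet normal -0.893 -0.182 0.411
outer loop
vertex -3.051 -1.0 -0.364
vertex -2.718 -1.46 0.156
vertex -2.803 -0.71 0.304
endloop
endfacet
facet normal 0.893 0.183 -0.412
outer loop
vertex -1.352 -1.181 -0.473
vertex -1.437 -0.43 -0.324
vertex -1.103 -0.89 0.195
endloop
endfacet
facet normal 0.314 -0.908 0.279
outer loop
vertex -1.352 -1.181 -0.473
vertex -1.103 -0.89 0.195
vertex -2.718 -1.46 0.156
endloop
endfacet
facet normal 0.314 -0.908 0.278
outer loop
vertex -2.718 -1.46 0.156
vertex -1.103 -0.89 0.195
vertex -2.47 -1.17 0.824
endloop
endfacet
facet normal -0.893 -0.182 0.411
outer loop
vertex -2.718 -1.46 0.156
vertex -2.47 -1.17 0.824
vertex -2.803 -0.71 0.304
endloop
endfacet
facet normal -0.906 -0.405 0.124
outer loop
vertex -1.072 2.08 -1.41
vertex -0.567 0.958 -1.386
vertex -0.708 1.592 -0.341
endloop
endfacet
facet normal -0.877 0.247 0.412
outer loop
vertex -1.072 2.08 -1.41
vertex -0.708 1.592 -0.341
vertex -0.487 2.778 -0.582
endloop
endfacet
facet normal -0.699 0.708 -0.103
outer loop
vertex -1.072 2.08 -1.41
vertex -0.487 2.778 -0.582
vertex -0.21 2.877 -1.776
endloop
endfacet
facet normal -0.616 0.341 -0.710
outer loop
vertex -1.072 2.08 -1.41
vertex -0.21 2.877 -1.776
vertex -0.259 1.753 -2.273
endloop
endfacet
facet normal -0.745 -0.347 -0.570
outer loop
vertex -1.072 2.08 -1.41
vertex -0.259 1.753 -2.273
vertex -0.567 0.958 -1.386
endloop
endfacet
facet normal -0.357 0.249 0.900
outer loop
vertex -0.487 2.778 -0.582
vertex -0.708 1.592 -0.341
vertex 0.379 2.087 -0.047
endloop
endfacet
facet normal -0.403 -0.806 0.434
outer loop
vertex -0.708 1.592 -0.341
vertex -0.567 0.958 -1.386
vertex 0.33 0.963 -0.544
endloop
endfacet
facet normal -0.143 -0.712 -0.688
outer loop
vertex -0.567 0.958 -1.386
vertex -0.259 1.753 -2.273
vertex 0.607 1.062 -1.738
endloop
endfacet
facet normal 0.064 0.401 -0.914
outer loop
vertex -0.259 1.753 -2.273
vertex -0.21 2.877 -1.776
vertex 0.828 2.248 -1.979
endloop
endfacet
facet normal -0.068 0.995 0.067
outer loop
vertex -0.21 2.877 -1.776
vertex -0.487 2.778 -0.582
vertex 0.687 2.882 -0.934
endloop
endfacet
facet normal 0.616 -0.341 0.710
outer loop
vertex 1.192 1.76 -0.91
vertex 0.379 2.087 -0.047
vertex 0.33 0.963 -0.544
endloop
endfacet
facet normal 0.699 -0.708 0.103
outer loop
vertex 1.192 1.76 -0.91
vertex 0.33 0.963 -0.544
vertex 0.607 1.062 -1.738
endloop
endfacet
facet normal 0.877 -0.247 -0.412
outer loop
vertex 1.192 1.76 -0.91
vertex 0.607 1.062 -1.738
vertex 0.828 2.248 -1.979
endloop
endfacet
facet normal 0.906 0.405 -0.124
outer loop
vertex 1.192 1.76 -0.91
vertex 0.828 2.248 -1.979
vertex 0.687 2.882 -0.934
endloop
endfacet
facet normal 0.745 0.347 0.570
outer loop
vertex 1.192 1.76 -0.91
vertex 0.687 2.882 -0.934
vertex 0.379 2.087 -0.047
endloop
endfacet
facet normal -0.064 -0.401 0.914
outer loop
vertex 0.33 0.963 -0.544
vertex 0.379 2.087 -0.047
vertex -0.708 1.592 -0.341
endloop
endfacet
facet normal 0.068 -0.995 -0.067
outer loop
vertex 0.607 1.062 -1.738
vertex 0.33 0.963 -0.544
vertex -0.567 0.958 -1.386
endloop
endfacet
facet normal 0.357 -0.249 -0.900
outer loop
vertex 0.828 2.248 -1.979
vertex 0.607 1.062 -1.738
vertex -0.259 1.753 -2.273
endloop
endfacet
facet normal 0.403 0.806 -0.434
outer loop
vertex 0.687 2.882 -0.934
vertex 0.828 2.248 -1.979
vertex -0.21 2.877 -1.776
endloop
endfacet
facet normal 0.143 0.712 0.688
outer loop
vertex 0.379 2.087 -0.047
vertex 0.687 2.882 -0.934
vertex -0.487 2.778 -0.582
endloop
endfacet

endsolid


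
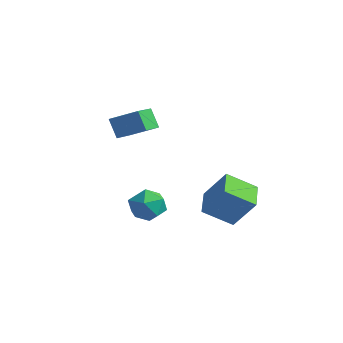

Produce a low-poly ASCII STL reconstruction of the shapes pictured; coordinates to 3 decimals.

solid 
facet normal -0.541 -0.211 -0.814
outer loop
vertex 1.925 0.173 -3.813
vertex 0.801 1.493 -3.408
vertex 3.019 1.427 -4.866
endloop
endfacet
facet normal 0.631 -0.742 -0.227
outer loop
vertex 4.199 1.887 -3.092
vertex 1.925 0.173 -3.813
vertex 3.019 1.427 -4.866
endloop
endfacet
facet normal -0.541 -0.211 -0.814
outer loop
vertex 3.019 1.427 -4.866
vertex 0.801 1.493 -3.408
vertex 1.896 2.747 -4.462
endloop
endfacet
facet normal 0.556 0.637 -0.535
outer loop
vertex 1.896 2.747 -4.462
vertex 4.199 1.887 -3.092
vertex 3.019 1.427 -4.866
endloop
endfacet
facet normal -0.555 -0.637 0.535
outer loop
vertex 1.925 0.173 -3.813
vertex 1.981 1.953 -1.634
vertex 0.801 1.493 -3.408
endloop
endfacet
facet normal 0.631 -0.742 -0.227
outer loop
vertex 3.104 0.633 -2.038
vertex 1.925 0.173 -3.813
vertex 4.199 1.887 -3.092
endloop
endfacet
facet normal -0.556 -0.637 0.534
outer loop
vertex 3.104 0.633 -2.038
vertex 1.981 1.953 -1.634
vertex 1.925 0.173 -3.813
endloop
endfacet
facet normal -0.631 0.742 0.227
outer loop
vertex 0.801 1.493 -3.408
vertex 1.981 1.953 -1.634
vertex 1.896 2.747 -4.462
endloop
endfacet
facet normal 0.556 0.637 -0.534
outer loop
vertex 3.075 3.207 -2.687
vertex 4.199 1.887 -3.092
vertex 1.896 2.747 -4.462
endloop
endfacet
facet normal -0.631 0.742 0.227
outer loop
vertex 1.896 2.747 -4.462
vertex 1.981 1.953 -1.634
vertex 3.075 3.207 -2.687
endloop
endfacet
facet normal 0.541 0.211 0.814
outer loop
vertex 3.075 3.207 -2.687
vertex 3.104 0.633 -2.038
vertex 4.199 1.887 -3.092
endloop
endfacet
facet normal 0.541 0.211 0.814
outer loop
vertex 1.981 1.953 -1.634
vertex 3.104 0.633 -2.038
vertex 3.075 3.207 -2.687
endloop
endfacet
facet normal -0.630 0.775 0.051
outer loop
vertex -1.071 -0.584 -4.314
vertex -1.575 -1.056 -3.373
vertex -0.671 -0.329 -3.248
endloop
endfacet
facet normal -0.005 0.973 -0.231
outer loop
vertex -1.071 -0.584 -4.314
vertex -0.671 -0.329 -3.248
vertex 0.079 -0.532 -4.119
endloop
endfacet
facet normal 0.112 0.574 -0.811
outer loop
vertex -1.071 -0.584 -4.314
vertex 0.079 -0.532 -4.119
vertex -0.362 -1.384 -4.783
endloop
endfacet
facet normal -0.441 0.130 -0.888
outer loop
vertex -1.071 -0.584 -4.314
vertex -0.362 -1.384 -4.783
vertex -1.385 -1.708 -4.322
endloop
endfacet
facet normal -0.900 0.254 -0.355
outer loop
vertex -1.071 -0.584 -4.314
vertex -1.385 -1.708 -4.322
vertex -1.575 -1.056 -3.373
endloop
endfacet
facet normal 0.507 0.826 0.244
outer loop
vertex 0.079 -0.532 -4.119
vertex -0.671 -0.329 -3.248
vertex 0.285 -0.972 -3.058
endloop
endfacet
facet normal -0.504 0.506 0.700
outer loop
vertex -0.671 -0.329 -3.248
vertex -1.575 -1.056 -3.373
vertex -0.738 -1.296 -2.597
endloop
endfacet
facet normal -0.941 -0.337 0.043
outer loop
vertex -1.575 -1.056 -3.373
vertex -1.385 -1.708 -4.322
vertex -1.179 -2.148 -3.261
endloop
endfacet
facet normal -0.199 -0.538 -0.819
outer loop
vertex -1.385 -1.708 -4.322
vertex -0.362 -1.384 -4.783
vertex -0.429 -2.351 -4.132
endloop
endfacet
facet normal 0.696 0.181 -0.695
outer loop
vertex -0.362 -1.384 -4.783
vertex 0.079 -0.532 -4.119
vertex 0.475 -1.624 -4.007
endloop
endfacet
facet normal 0.441 -0.130 0.888
outer loop
vertex -0.029 -2.096 -3.066
vertex 0.285 -0.972 -3.058
vertex -0.738 -1.296 -2.597
endloop
endfacet
facet normal -0.112 -0.574 0.811
outer loop
vertex -0.029 -2.096 -3.066
vertex -0.738 -1.296 -2.597
vertex -1.179 -2.148 -3.261
endloop
endfacet
facet normal 0.005 -0.973 0.231
outer loop
vertex -0.029 -2.096 -3.066
vertex -1.179 -2.148 -3.261
vertex -0.429 -2.351 -4.132
endloop
endfacet
facet normal 0.630 -0.775 -0.051
outer loop
vertex -0.029 -2.096 -3.066
vertex -0.429 -2.351 -4.132
vertex 0.475 -1.624 -4.007
endloop
endfacet
facet normal 0.900 -0.254 0.355
outer loop
vertex -0.029 -2.096 -3.066
vertex 0.475 -1.624 -4.007
vertex 0.285 -0.972 -3.058
endloop
endfacet
facet normal 0.199 0.538 0.819
outer loop
vertex -0.738 -1.296 -2.597
vertex 0.285 -0.972 -3.058
vertex -0.671 -0.329 -3.248
endloop
endfacet
facet normal -0.696 -0.181 0.695
outer loop
vertex -1.179 -2.148 -3.261
vertex -0.738 -1.296 -2.597
vertex -1.575 -1.056 -3.373
endloop
endfacet
facet normal -0.507 -0.826 -0.244
outer loop
vertex -0.429 -2.351 -4.132
vertex -1.179 -2.148 -3.261
vertex -1.385 -1.708 -4.322
endloop
endfacet
facet normal 0.504 -0.506 -0.700
outer loop
vertex 0.475 -1.624 -4.007
vertex -0.429 -2.351 -4.132
vertex -0.362 -1.384 -4.783
endloop
endfacet
facet normal 0.941 0.337 -0.043
outer loop
vertex 0.285 -0.972 -3.058
vertex 0.475 -1.624 -4.007
vertex 0.079 -0.532 -4.119
endloop
endfacet
facet normal -0.524 0.072 0.849
outer loop
vertex -2.567 -0.053 2.159
vertex -3.246 1.565 1.603
vertex -3.926 -0.887 1.391
endloop
endfacet
facet normal 0.369 -0.879 0.302
outer loop
vertex -3.214 -0.985 0.237
vertex -2.567 -0.053 2.159
vertex -3.926 -0.887 1.391
endloop
endfacet
facet normal -0.523 0.072 0.849
outer loop
vertex -3.926 -0.887 1.391
vertex -3.246 1.565 1.603
vertex -4.605 0.73 0.836
endloop
endfacet
facet normal -0.768 -0.471 -0.434
outer loop
vertex -4.605 0.73 0.836
vertex -3.214 -0.985 0.237
vertex -3.926 -0.887 1.391
endloop
endfacet
facet normal 0.768 0.471 0.434
outer loop
vertex -2.567 -0.053 2.159
vertex -2.534 1.467 0.449
vertex -3.246 1.565 1.603
endloop
endfacet
facet normal 0.370 -0.879 0.302
outer loop
vertex -1.855 -0.15 1.004
vertex -2.567 -0.053 2.159
vertex -3.214 -0.985 0.237
endloop
endfacet
facet normal 0.768 0.471 0.434
outer loop
vertex -1.855 -0.15 1.004
vertex -2.534 1.467 0.449
vertex -2.567 -0.053 2.159
endloop
endfacet
facet normal -0.369 0.879 -0.302
outer loop
vertex -3.246 1.565 1.603
vertex -2.534 1.467 0.449
vertex -4.605 0.73 0.836
endloop
endfacet
facet normal -0.768 -0.471 -0.434
outer loop
vertex -3.893 0.633 -0.319
vertex -3.214 -0.985 0.237
vertex -4.605 0.73 0.836
endloop
endfacet
facet normal -0.369 0.879 -0.301
outer loop
vertex -4.605 0.73 0.836
vertex -2.534 1.467 0.449
vertex -3.893 0.633 -0.319
endloop
endfacet
facet normal 0.523 -0.072 -0.849
outer loop
vertex -3.893 0.633 -0.319
vertex -1.855 -0.15 1.004
vertex -3.214 -0.985 0.237
endloop
endfacet
facet normal 0.524 -0.071 -0.849
outer loop
vertex -2.534 1.467 0.449
vertex -1.855 -0.15 1.004
vertex -3.893 0.633 -0.319
endloop
endfacet

endsolid


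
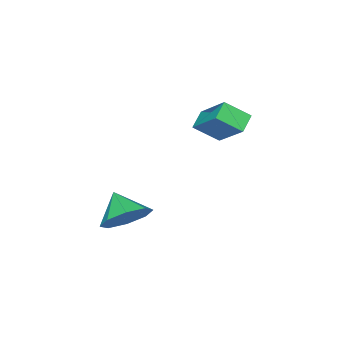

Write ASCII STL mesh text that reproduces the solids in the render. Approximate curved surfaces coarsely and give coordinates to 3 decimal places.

solid 
facet normal -0.826 -0.225 0.517
outer loop
vertex -3.378 3.426 2.896
vertex -4.061 4.23 2.154
vertex -3.759 1.943 1.641
endloop
endfacet
facet normal 0.529 -0.623 0.576
outer loop
vertex -2.999 2.15 1.166
vertex -3.378 3.426 2.896
vertex -3.759 1.943 1.641
endloop
endfacet
facet normal -0.826 -0.225 0.517
outer loop
vertex -3.759 1.943 1.641
vertex -4.061 4.23 2.154
vertex -4.442 2.747 0.899
endloop
endfacet
facet normal -0.192 -0.749 -0.634
outer loop
vertex -4.442 2.747 0.899
vertex -2.999 2.15 1.166
vertex -3.759 1.943 1.641
endloop
endfacet
facet normal 0.192 0.749 0.634
outer loop
vertex -3.378 3.426 2.896
vertex -3.301 4.437 1.679
vertex -4.061 4.23 2.154
endloop
endfacet
facet normal 0.529 -0.623 0.576
outer loop
vertex -2.618 3.633 2.421
vertex -3.378 3.426 2.896
vertex -2.999 2.15 1.166
endloop
endfacet
facet normal 0.192 0.749 0.634
outer loop
vertex -2.618 3.633 2.421
vertex -3.301 4.437 1.679
vertex -3.378 3.426 2.896
endloop
endfacet
facet normal -0.529 0.623 -0.576
outer loop
vertex -4.061 4.23 2.154
vertex -3.301 4.437 1.679
vertex -4.442 2.747 0.899
endloop
endfacet
facet normal -0.192 -0.749 -0.634
outer loop
vertex -3.682 2.954 0.424
vertex -2.999 2.15 1.166
vertex -4.442 2.747 0.899
endloop
endfacet
facet normal -0.529 0.623 -0.576
outer loop
vertex -4.442 2.747 0.899
vertex -3.301 4.437 1.679
vertex -3.682 2.954 0.424
endloop
endfacet
facet normal 0.826 0.225 -0.517
outer loop
vertex -3.682 2.954 0.424
vertex -2.618 3.633 2.421
vertex -2.999 2.15 1.166
endloop
endfacet
facet normal 0.826 0.225 -0.517
outer loop
vertex -3.301 4.437 1.679
vertex -2.618 3.633 2.421
vertex -3.682 2.954 0.424
endloop
endfacet
facet normal 0.273 0.733 -0.623
outer loop
vertex 1.506 2.74 -1.261
vertex 0.958 2.256 -2.07
vertex 0.713 2.995 -1.308
endloop
endfacet
facet normal -0.040 0.059 0.997
outer loop
vertex 1.506 2.74 -1.261
vertex 0.713 2.995 -1.308
vertex 0.582 1.244 -1.21
endloop
endfacet
facet normal 0.273 0.733 -0.623
outer loop
vertex 0.713 2.995 -1.308
vertex 0.958 2.256 -2.07
vertex 0.064 2.818 -1.801
endloop
endfacet
facet normal -0.618 0.090 0.781
outer loop
vertex 0.713 2.995 -1.308
vertex 0.064 2.818 -1.801
vertex 0.582 1.244 -1.21
endloop
endfacet
facet normal 0.273 0.733 -0.623
outer loop
vertex 0.064 2.818 -1.801
vertex 0.958 2.256 -2.07
vertex -0.061 2.311 -2.452
endloop
endfacet
facet normal -0.929 -0.185 0.322
outer loop
vertex 0.064 2.818 -1.801
vertex -0.061 2.311 -2.452
vertex 0.582 1.244 -1.21
endloop
endfacet
facet normal 0.273 0.733 -0.623
outer loop
vertex -0.061 2.311 -2.452
vertex 0.958 2.256 -2.07
vertex 0.411 1.772 -2.879
endloop
endfacet
facet normal -0.789 -0.604 -0.110
outer loop
vertex -0.061 2.311 -2.452
vertex 0.411 1.772 -2.879
vertex 0.582 1.244 -1.21
endloop
endfacet
facet normal 0.273 0.733 -0.623
outer loop
vertex 0.411 1.772 -2.879
vertex 0.958 2.256 -2.07
vertex 1.204 1.516 -2.832
endloop
endfacet
facet normal -0.282 -0.923 -0.263
outer loop
vertex 0.411 1.772 -2.879
vertex 1.204 1.516 -2.832
vertex 0.582 1.244 -1.21
endloop
endfacet
facet normal 0.273 0.733 -0.624
outer loop
vertex 1.204 1.516 -2.832
vertex 0.958 2.256 -2.07
vertex 1.853 1.694 -2.339
endloop
endfacet
facet normal 0.297 -0.954 -0.046
outer loop
vertex 1.204 1.516 -2.832
vertex 1.853 1.694 -2.339
vertex 0.582 1.244 -1.21
endloop
endfacet
facet normal 0.273 0.733 -0.622
outer loop
vertex 1.853 1.694 -2.339
vertex 0.958 2.256 -2.07
vertex 1.978 2.2 -1.688
endloop
endfacet
facet normal 0.607 -0.680 0.412
outer loop
vertex 1.853 1.694 -2.339
vertex 1.978 2.2 -1.688
vertex 0.582 1.244 -1.21
endloop
endfacet
facet normal 0.274 0.732 -0.624
outer loop
vertex 1.978 2.2 -1.688
vertex 0.958 2.256 -2.07
vertex 1.506 2.74 -1.261
endloop
endfacet
facet normal 0.467 -0.260 0.845
outer loop
vertex 1.978 2.2 -1.688
vertex 1.506 2.74 -1.261
vertex 0.582 1.244 -1.21
endloop
endfacet

endsolid


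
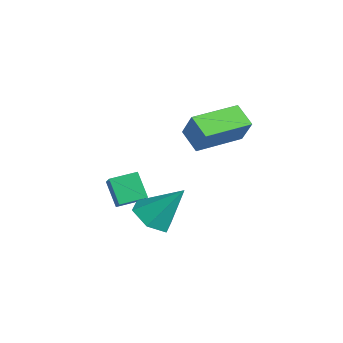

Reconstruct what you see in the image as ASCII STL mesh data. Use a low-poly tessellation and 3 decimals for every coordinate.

solid 
facet normal -0.575 -0.126 0.808
outer loop
vertex -1.354 -2.061 -2.703
vertex -1.278 -0.887 -2.466
vertex -2.724 -1.785 -3.635
endloop
endfacet
facet normal -0.063 -0.978 -0.198
outer loop
vertex -1.942 -1.613 -4.734
vertex -1.354 -2.061 -2.703
vertex -2.724 -1.785 -3.635
endloop
endfacet
facet normal -0.575 -0.126 0.808
outer loop
vertex -2.724 -1.785 -3.635
vertex -1.278 -0.887 -2.466
vertex -2.649 -0.611 -3.398
endloop
endfacet
facet normal -0.816 0.164 -0.555
outer loop
vertex -2.649 -0.611 -3.398
vertex -1.942 -1.613 -4.734
vertex -2.724 -1.785 -3.635
endloop
endfacet
facet normal 0.816 -0.165 0.555
outer loop
vertex -1.354 -2.061 -2.703
vertex -0.496 -0.715 -3.565
vertex -1.278 -0.887 -2.466
endloop
endfacet
facet normal -0.063 -0.978 -0.198
outer loop
vertex -0.571 -1.889 -3.802
vertex -1.354 -2.061 -2.703
vertex -1.942 -1.613 -4.734
endloop
endfacet
facet normal 0.815 -0.164 0.555
outer loop
vertex -0.571 -1.889 -3.802
vertex -0.496 -0.715 -3.565
vertex -1.354 -2.061 -2.703
endloop
endfacet
facet normal 0.063 0.978 0.198
outer loop
vertex -1.278 -0.887 -2.466
vertex -0.496 -0.715 -3.565
vertex -2.649 -0.611 -3.398
endloop
endfacet
facet normal -0.815 0.165 -0.555
outer loop
vertex -1.866 -0.439 -4.497
vertex -1.942 -1.613 -4.734
vertex -2.649 -0.611 -3.398
endloop
endfacet
facet normal 0.063 0.978 0.198
outer loop
vertex -2.649 -0.611 -3.398
vertex -0.496 -0.715 -3.565
vertex -1.866 -0.439 -4.497
endloop
endfacet
facet normal 0.575 0.126 -0.808
outer loop
vertex -1.866 -0.439 -4.497
vertex -0.571 -1.889 -3.802
vertex -1.942 -1.613 -4.734
endloop
endfacet
facet normal 0.575 0.126 -0.808
outer loop
vertex -0.496 -0.715 -3.565
vertex -0.571 -1.889 -3.802
vertex -1.866 -0.439 -4.497
endloop
endfacet
facet normal -0.295 -0.557 -0.776
outer loop
vertex 3.753 -2.151 -2.589
vertex 2.898 -1.672 -2.608
vertex 3.657 -1.342 -3.133
endloop
endfacet
facet normal 0.990 0.139 0.032
outer loop
vertex 3.753 -2.151 -2.589
vertex 3.657 -1.342 -3.133
vertex 3.482 -0.568 -1.072
endloop
endfacet
facet normal -0.294 -0.558 -0.776
outer loop
vertex 3.657 -1.342 -3.133
vertex 2.898 -1.672 -2.608
vertex 2.802 -0.863 -3.153
endloop
endfacet
facet normal 0.475 0.836 -0.274
outer loop
vertex 3.657 -1.342 -3.133
vertex 2.802 -0.863 -3.153
vertex 3.482 -0.568 -1.072
endloop
endfacet
facet normal -0.295 -0.558 -0.776
outer loop
vertex 2.802 -0.863 -3.153
vertex 2.898 -1.672 -2.608
vertex 2.044 -1.193 -2.628
endloop
endfacet
facet normal -0.399 0.917 0.000
outer loop
vertex 2.802 -0.863 -3.153
vertex 2.044 -1.193 -2.628
vertex 3.482 -0.568 -1.072
endloop
endfacet
facet normal -0.295 -0.557 -0.776
outer loop
vertex 2.044 -1.193 -2.628
vertex 2.898 -1.672 -2.608
vertex 2.139 -2.002 -2.083
endloop
endfacet
facet normal -0.758 0.301 0.579
outer loop
vertex 2.044 -1.193 -2.628
vertex 2.139 -2.002 -2.083
vertex 3.482 -0.568 -1.072
endloop
endfacet
facet normal -0.295 -0.557 -0.776
outer loop
vertex 2.139 -2.002 -2.083
vertex 2.898 -1.672 -2.608
vertex 2.994 -2.481 -2.064
endloop
endfacet
facet normal -0.242 -0.397 0.885
outer loop
vertex 2.139 -2.002 -2.083
vertex 2.994 -2.481 -2.064
vertex 3.482 -0.568 -1.072
endloop
endfacet
facet normal -0.295 -0.557 -0.776
outer loop
vertex 2.994 -2.481 -2.064
vertex 2.898 -1.672 -2.608
vertex 3.753 -2.151 -2.589
endloop
endfacet
facet normal 0.631 -0.478 0.611
outer loop
vertex 2.994 -2.481 -2.064
vertex 3.753 -2.151 -2.589
vertex 3.482 -0.568 -1.072
endloop
endfacet
facet normal -0.803 -0.208 0.558
outer loop
vertex 1.471 0.419 1.725
vertex 1.015 2.486 1.841
vertex 0.693 0.312 0.566
endloop
endfacet
facet normal 0.215 -0.975 -0.055
outer loop
vertex 1.625 0.554 -0.081
vertex 1.471 0.419 1.725
vertex 0.693 0.312 0.566
endloop
endfacet
facet normal -0.803 -0.208 0.558
outer loop
vertex 0.693 0.312 0.566
vertex 1.015 2.486 1.841
vertex 0.237 2.379 0.682
endloop
endfacet
facet normal -0.555 -0.076 -0.828
outer loop
vertex 0.237 2.379 0.682
vertex 1.625 0.554 -0.081
vertex 0.693 0.312 0.566
endloop
endfacet
facet normal 0.555 0.076 0.828
outer loop
vertex 1.471 0.419 1.725
vertex 1.947 2.728 1.194
vertex 1.015 2.486 1.841
endloop
endfacet
facet normal 0.215 -0.975 -0.055
outer loop
vertex 2.403 0.661 1.078
vertex 1.471 0.419 1.725
vertex 1.625 0.554 -0.081
endloop
endfacet
facet normal 0.555 0.076 0.828
outer loop
vertex 2.403 0.661 1.078
vertex 1.947 2.728 1.194
vertex 1.471 0.419 1.725
endloop
endfacet
facet normal -0.215 0.975 0.055
outer loop
vertex 1.015 2.486 1.841
vertex 1.947 2.728 1.194
vertex 0.237 2.379 0.682
endloop
endfacet
facet normal -0.555 -0.076 -0.828
outer loop
vertex 1.169 2.621 0.035
vertex 1.625 0.554 -0.081
vertex 0.237 2.379 0.682
endloop
endfacet
facet normal -0.215 0.975 0.055
outer loop
vertex 0.237 2.379 0.682
vertex 1.947 2.728 1.194
vertex 1.169 2.621 0.035
endloop
endfacet
facet normal 0.803 0.208 -0.558
outer loop
vertex 1.169 2.621 0.035
vertex 2.403 0.661 1.078
vertex 1.625 0.554 -0.081
endloop
endfacet
facet normal 0.803 0.208 -0.558
outer loop
vertex 1.947 2.728 1.194
vertex 2.403 0.661 1.078
vertex 1.169 2.621 0.035
endloop
endfacet

endsolid


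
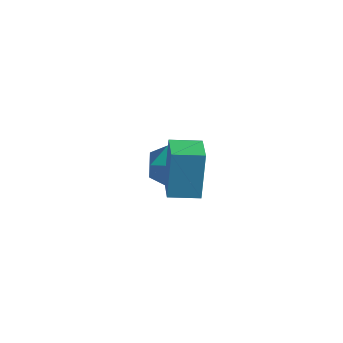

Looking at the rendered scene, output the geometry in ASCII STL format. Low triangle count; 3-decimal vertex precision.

solid 
facet normal -0.731 -0.677 0.091
outer loop
vertex 2.519 -0.705 3.844
vertex 1.635 0.207 3.524
vertex 2.712 -1.158 2.02
endloop
endfacet
facet normal 0.675 -0.696 0.244
outer loop
vertex 3.545 -0.387 1.916
vertex 2.519 -0.705 3.844
vertex 2.712 -1.158 2.02
endloop
endfacet
facet normal -0.731 -0.677 0.091
outer loop
vertex 2.712 -1.158 2.02
vertex 1.635 0.207 3.524
vertex 1.828 -0.246 1.699
endloop
endfacet
facet normal 0.102 -0.241 -0.965
outer loop
vertex 1.828 -0.246 1.699
vertex 3.545 -0.387 1.916
vertex 2.712 -1.158 2.02
endloop
endfacet
facet normal -0.102 0.240 0.965
outer loop
vertex 2.519 -0.705 3.844
vertex 2.468 0.978 3.42
vertex 1.635 0.207 3.524
endloop
endfacet
facet normal 0.675 -0.696 0.244
outer loop
vertex 3.352 0.066 3.741
vertex 2.519 -0.705 3.844
vertex 3.545 -0.387 1.916
endloop
endfacet
facet normal -0.103 0.240 0.965
outer loop
vertex 3.352 0.066 3.741
vertex 2.468 0.978 3.42
vertex 2.519 -0.705 3.844
endloop
endfacet
facet normal -0.675 0.696 -0.244
outer loop
vertex 1.635 0.207 3.524
vertex 2.468 0.978 3.42
vertex 1.828 -0.246 1.699
endloop
endfacet
facet normal 0.102 -0.240 -0.965
outer loop
vertex 2.661 0.525 1.596
vertex 3.545 -0.387 1.916
vertex 1.828 -0.246 1.699
endloop
endfacet
facet normal -0.675 0.696 -0.244
outer loop
vertex 1.828 -0.246 1.699
vertex 2.468 0.978 3.42
vertex 2.661 0.525 1.596
endloop
endfacet
facet normal 0.731 0.677 -0.091
outer loop
vertex 2.661 0.525 1.596
vertex 3.352 0.066 3.741
vertex 3.545 -0.387 1.916
endloop
endfacet
facet normal 0.731 0.676 -0.091
outer loop
vertex 2.468 0.978 3.42
vertex 3.352 0.066 3.741
vertex 2.661 0.525 1.596
endloop
endfacet
facet normal 0.402 0.090 0.911
outer loop
vertex 0.05 3.554 -0.389
vertex -0.748 2.967 0.021
vertex 0.146 2.488 -0.326
endloop
endfacet
facet normal 0.907 0.106 0.407
outer loop
vertex 0.05 3.554 -0.389
vertex 0.146 2.488 -0.326
vertex 0.48 3.005 -1.204
endloop
endfacet
facet normal 0.761 0.647 -0.034
outer loop
vertex 0.05 3.554 -0.389
vertex 0.48 3.005 -1.204
vertex -0.208 3.804 -1.4
endloop
endfacet
facet normal 0.167 0.966 0.196
outer loop
vertex 0.05 3.554 -0.389
vertex -0.208 3.804 -1.4
vertex -0.967 3.781 -0.643
endloop
endfacet
facet normal -0.056 0.622 0.781
outer loop
vertex 0.05 3.554 -0.389
vertex -0.967 3.781 -0.643
vertex -0.748 2.967 0.021
endloop
endfacet
facet normal 0.865 -0.501 0.034
outer loop
vertex 0.48 3.005 -1.204
vertex 0.146 2.488 -0.326
vertex -0.053 2.079 -1.297
endloop
endfacet
facet normal 0.048 -0.526 0.849
outer loop
vertex 0.146 2.488 -0.326
vertex -0.748 2.967 0.021
vertex -0.812 2.056 -0.54
endloop
endfacet
facet normal -0.693 0.335 0.639
outer loop
vertex -0.748 2.967 0.021
vertex -0.967 3.781 -0.643
vertex -1.5 2.855 -0.736
endloop
endfacet
facet normal -0.333 0.891 -0.307
outer loop
vertex -0.967 3.781 -0.643
vertex -0.208 3.804 -1.4
vertex -1.166 3.372 -1.614
endloop
endfacet
facet normal 0.629 0.375 -0.681
outer loop
vertex -0.208 3.804 -1.4
vertex 0.48 3.005 -1.204
vertex -0.272 2.893 -1.961
endloop
endfacet
facet normal -0.167 -0.966 -0.196
outer loop
vertex -1.07 2.306 -1.551
vertex -0.053 2.079 -1.297
vertex -0.812 2.056 -0.54
endloop
endfacet
facet normal -0.761 -0.647 0.034
outer loop
vertex -1.07 2.306 -1.551
vertex -0.812 2.056 -0.54
vertex -1.5 2.855 -0.736
endloop
endfacet
facet normal -0.907 -0.106 -0.407
outer loop
vertex -1.07 2.306 -1.551
vertex -1.5 2.855 -0.736
vertex -1.166 3.372 -1.614
endloop
endfacet
facet normal -0.402 -0.090 -0.911
outer loop
vertex -1.07 2.306 -1.551
vertex -1.166 3.372 -1.614
vertex -0.272 2.893 -1.961
endloop
endfacet
facet normal 0.056 -0.622 -0.781
outer loop
vertex -1.07 2.306 -1.551
vertex -0.272 2.893 -1.961
vertex -0.053 2.079 -1.297
endloop
endfacet
facet normal 0.333 -0.891 0.307
outer loop
vertex -0.812 2.056 -0.54
vertex -0.053 2.079 -1.297
vertex 0.146 2.488 -0.326
endloop
endfacet
facet normal -0.629 -0.375 0.681
outer loop
vertex -1.5 2.855 -0.736
vertex -0.812 2.056 -0.54
vertex -0.748 2.967 0.021
endloop
endfacet
facet normal -0.865 0.501 -0.034
outer loop
vertex -1.166 3.372 -1.614
vertex -1.5 2.855 -0.736
vertex -0.967 3.781 -0.643
endloop
endfacet
facet normal -0.048 0.526 -0.849
outer loop
vertex -0.272 2.893 -1.961
vertex -1.166 3.372 -1.614
vertex -0.208 3.804 -1.4
endloop
endfacet
facet normal 0.693 -0.335 -0.639
outer loop
vertex -0.053 2.079 -1.297
vertex -0.272 2.893 -1.961
vertex 0.48 3.005 -1.204
endloop
endfacet

endsolid


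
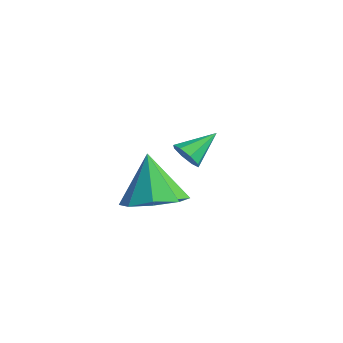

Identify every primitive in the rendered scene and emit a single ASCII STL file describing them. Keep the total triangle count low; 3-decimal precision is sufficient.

solid 
facet normal -0.009 -0.859 -0.511
outer loop
vertex 1.244 -0.391 -1.26
vertex 0.815 -0.237 -1.511
vertex 1.326 -0.192 -1.596
endloop
endfacet
facet normal 0.910 0.220 0.352
outer loop
vertex 1.244 -0.391 -1.26
vertex 1.326 -0.192 -1.596
vertex 0.825 0.777 -0.909
endloop
endfacet
facet normal -0.009 -0.860 -0.509
outer loop
vertex 1.326 -0.192 -1.596
vertex 0.815 -0.237 -1.511
vertex 1.108 -0.021 -1.881
endloop
endfacet
facet normal 0.778 0.578 -0.248
outer loop
vertex 1.326 -0.192 -1.596
vertex 1.108 -0.021 -1.881
vertex 0.825 0.777 -0.909
endloop
endfacet
facet normal -0.009 -0.860 -0.510
outer loop
vertex 1.108 -0.021 -1.881
vertex 0.815 -0.237 -1.511
vertex 0.719 0.024 -1.95
endloop
endfacet
facet normal 0.195 0.785 -0.588
outer loop
vertex 1.108 -0.021 -1.881
vertex 0.719 0.024 -1.95
vertex 0.825 0.777 -0.909
endloop
endfacet
facet normal -0.009 -0.860 -0.510
outer loop
vertex 0.719 0.024 -1.95
vertex 0.815 -0.237 -1.511
vertex 0.386 -0.084 -1.762
endloop
endfacet
facet normal -0.502 0.724 -0.473
outer loop
vertex 0.719 0.024 -1.95
vertex 0.386 -0.084 -1.762
vertex 0.825 0.777 -0.909
endloop
endfacet
facet normal -0.009 -0.861 -0.509
outer loop
vertex 0.386 -0.084 -1.762
vertex 0.815 -0.237 -1.511
vertex 0.304 -0.282 -1.426
endloop
endfacet
facet normal -0.903 0.429 0.032
outer loop
vertex 0.386 -0.084 -1.762
vertex 0.304 -0.282 -1.426
vertex 0.825 0.777 -0.909
endloop
endfacet
facet normal -0.009 -0.859 -0.511
outer loop
vertex 0.304 -0.282 -1.426
vertex 0.815 -0.237 -1.511
vertex 0.521 -0.454 -1.141
endloop
endfacet
facet normal -0.772 0.072 0.631
outer loop
vertex 0.304 -0.282 -1.426
vertex 0.521 -0.454 -1.141
vertex 0.825 0.777 -0.909
endloop
endfacet
facet normal -0.009 -0.860 -0.511
outer loop
vertex 0.521 -0.454 -1.141
vertex 0.815 -0.237 -1.511
vertex 0.91 -0.499 -1.072
endloop
endfacet
facet normal -0.188 -0.137 0.973
outer loop
vertex 0.521 -0.454 -1.141
vertex 0.91 -0.499 -1.072
vertex 0.825 0.777 -0.909
endloop
endfacet
facet normal -0.010 -0.860 -0.511
outer loop
vertex 0.91 -0.499 -1.072
vertex 0.815 -0.237 -1.511
vertex 1.244 -0.391 -1.26
endloop
endfacet
facet normal 0.508 -0.076 0.858
outer loop
vertex 0.91 -0.499 -1.072
vertex 1.244 -0.391 -1.26
vertex 0.825 0.777 -0.909
endloop
endfacet
facet normal 0.404 -0.126 -0.906
outer loop
vertex 3.915 -2.555 -0.935
vertex 3.085 -2.759 -1.277
vertex 3.571 -1.985 -1.168
endloop
endfacet
facet normal 0.487 0.566 0.666
outer loop
vertex 3.915 -2.555 -0.935
vertex 3.571 -1.985 -1.168
vertex 2.455 -2.561 0.137
endloop
endfacet
facet normal 0.404 -0.126 -0.906
outer loop
vertex 3.571 -1.985 -1.168
vertex 3.085 -2.759 -1.277
vertex 2.943 -1.869 -1.464
endloop
endfacet
facet normal -0.015 0.920 0.393
outer loop
vertex 3.571 -1.985 -1.168
vertex 2.943 -1.869 -1.464
vertex 2.455 -2.561 0.137
endloop
endfacet
facet normal 0.403 -0.126 -0.906
outer loop
vertex 2.943 -1.869 -1.464
vertex 3.085 -2.759 -1.277
vertex 2.398 -2.274 -1.65
endloop
endfacet
facet normal -0.621 0.770 0.144
outer loop
vertex 2.943 -1.869 -1.464
vertex 2.398 -2.274 -1.65
vertex 2.455 -2.561 0.137
endloop
endfacet
facet normal 0.403 -0.126 -0.906
outer loop
vertex 2.398 -2.274 -1.65
vertex 3.085 -2.759 -1.277
vertex 2.255 -2.963 -1.618
endloop
endfacet
facet normal -0.977 0.206 0.064
outer loop
vertex 2.398 -2.274 -1.65
vertex 2.255 -2.963 -1.618
vertex 2.455 -2.561 0.137
endloop
endfacet
facet normal 0.403 -0.126 -0.906
outer loop
vertex 2.255 -2.963 -1.618
vertex 3.085 -2.759 -1.277
vertex 2.598 -3.532 -1.386
endloop
endfacet
facet normal -0.873 -0.444 0.201
outer loop
vertex 2.255 -2.963 -1.618
vertex 2.598 -3.532 -1.386
vertex 2.455 -2.561 0.137
endloop
endfacet
facet normal 0.404 -0.127 -0.906
outer loop
vertex 2.598 -3.532 -1.386
vertex 3.085 -2.759 -1.277
vertex 3.227 -3.648 -1.089
endloop
endfacet
facet normal -0.371 -0.798 0.474
outer loop
vertex 2.598 -3.532 -1.386
vertex 3.227 -3.648 -1.089
vertex 2.455 -2.561 0.137
endloop
endfacet
facet normal 0.404 -0.127 -0.906
outer loop
vertex 3.227 -3.648 -1.089
vertex 3.085 -2.759 -1.277
vertex 3.772 -3.243 -0.903
endloop
endfacet
facet normal 0.235 -0.649 0.724
outer loop
vertex 3.227 -3.648 -1.089
vertex 3.772 -3.243 -0.903
vertex 2.455 -2.561 0.137
endloop
endfacet
facet normal 0.404 -0.126 -0.906
outer loop
vertex 3.772 -3.243 -0.903
vertex 3.085 -2.759 -1.277
vertex 3.915 -2.555 -0.935
endloop
endfacet
facet normal 0.590 -0.085 0.803
outer loop
vertex 3.772 -3.243 -0.903
vertex 3.915 -2.555 -0.935
vertex 2.455 -2.561 0.137
endloop
endfacet

endsolid
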